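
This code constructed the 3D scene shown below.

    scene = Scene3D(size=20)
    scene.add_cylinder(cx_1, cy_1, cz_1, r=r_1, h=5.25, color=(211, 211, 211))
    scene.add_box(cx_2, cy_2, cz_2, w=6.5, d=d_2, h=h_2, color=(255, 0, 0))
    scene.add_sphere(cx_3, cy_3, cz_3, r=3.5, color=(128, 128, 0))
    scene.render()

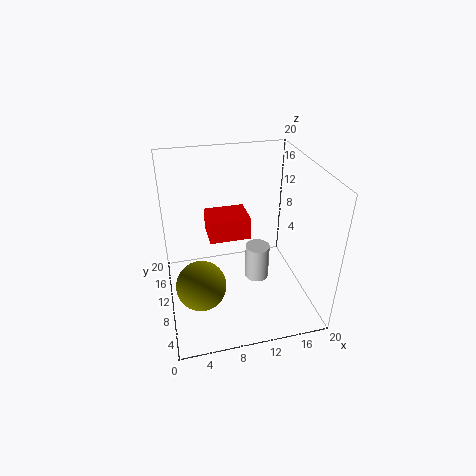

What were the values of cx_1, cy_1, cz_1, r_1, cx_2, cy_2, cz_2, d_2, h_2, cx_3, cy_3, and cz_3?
cx_1 = 13, cy_1 = 10.25, cz_1 = 2.75, r_1 = 1.75, cx_2 = 6.75, cy_2 = 14.5, cz_2 = 6.5, d_2 = 5.25, h_2 = 3.5, cx_3 = 4.25, cy_3 = 8.25, cz_3 = 4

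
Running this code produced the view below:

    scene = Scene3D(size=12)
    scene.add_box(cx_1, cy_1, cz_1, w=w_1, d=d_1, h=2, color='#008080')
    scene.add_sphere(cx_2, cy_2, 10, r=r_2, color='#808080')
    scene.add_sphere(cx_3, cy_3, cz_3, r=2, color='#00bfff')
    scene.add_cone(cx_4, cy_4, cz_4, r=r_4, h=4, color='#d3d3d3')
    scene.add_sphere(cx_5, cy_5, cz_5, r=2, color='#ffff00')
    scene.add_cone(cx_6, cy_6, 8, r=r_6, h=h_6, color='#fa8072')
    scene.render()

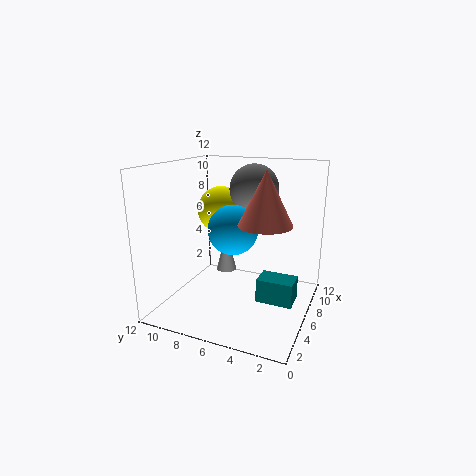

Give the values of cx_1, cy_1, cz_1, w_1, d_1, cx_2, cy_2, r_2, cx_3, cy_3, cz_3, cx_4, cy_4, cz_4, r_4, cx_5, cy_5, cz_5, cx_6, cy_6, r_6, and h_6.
cx_1 = 5, cy_1 = 1, cz_1 = 1, w_1 = 2, d_1 = 3, cx_2 = 7, cy_2 = 5, r_2 = 2, cx_3 = 5, cy_3 = 6, cz_3 = 7, cx_4 = 10, cy_4 = 9, cz_4 = 1, r_4 = 1, cx_5 = 7, cy_5 = 8, cz_5 = 8, cx_6 = 4, cy_6 = 3, r_6 = 2, h_6 = 4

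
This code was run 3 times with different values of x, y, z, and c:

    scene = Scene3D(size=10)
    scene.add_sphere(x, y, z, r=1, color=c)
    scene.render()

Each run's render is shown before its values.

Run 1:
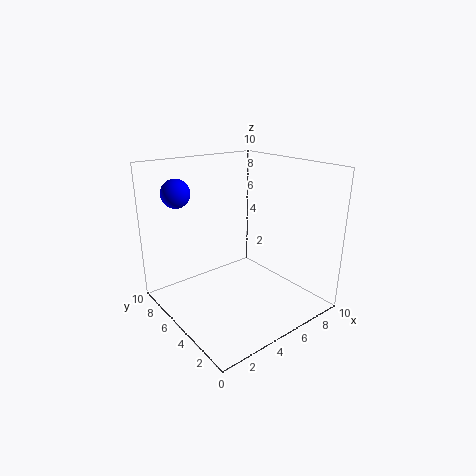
x = 2; y = 8; z = 8; c = 'blue'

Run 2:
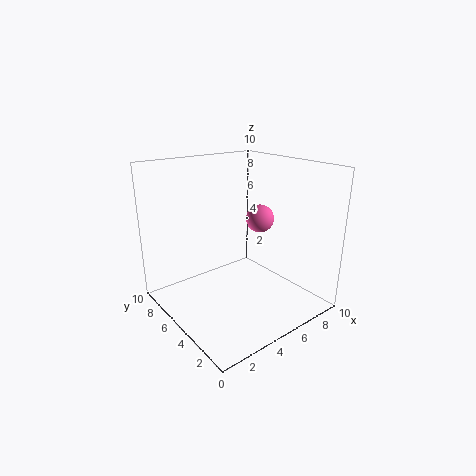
x = 7; y = 5; z = 6; c = 'hotpink'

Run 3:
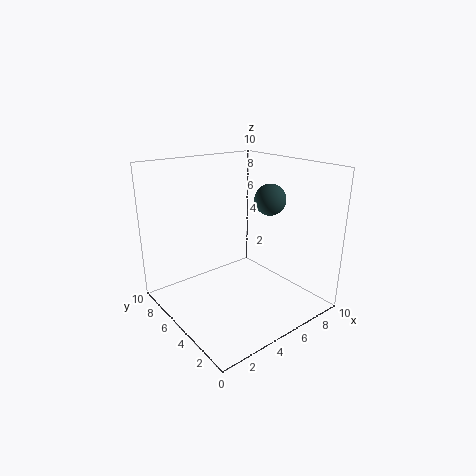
x = 6; y = 3; z = 8; c = 'darkslategray'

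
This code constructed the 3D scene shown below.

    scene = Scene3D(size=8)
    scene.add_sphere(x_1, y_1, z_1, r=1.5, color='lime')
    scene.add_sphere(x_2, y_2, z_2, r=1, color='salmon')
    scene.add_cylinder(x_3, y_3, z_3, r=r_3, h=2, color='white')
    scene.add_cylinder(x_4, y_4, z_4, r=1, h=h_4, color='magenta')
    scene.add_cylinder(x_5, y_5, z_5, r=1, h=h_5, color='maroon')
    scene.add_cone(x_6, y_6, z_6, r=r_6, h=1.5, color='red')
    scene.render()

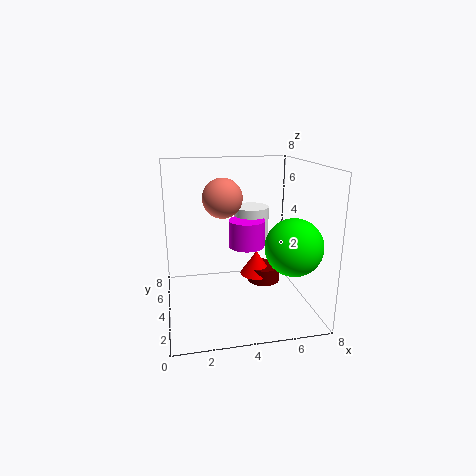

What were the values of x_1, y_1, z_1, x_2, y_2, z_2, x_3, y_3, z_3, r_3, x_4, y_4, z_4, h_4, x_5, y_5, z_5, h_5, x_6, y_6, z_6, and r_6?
x_1 = 6.5; y_1 = 2; z_1 = 4; x_2 = 3; y_2 = 3; z_2 = 6.5; x_3 = 5; y_3 = 5; z_3 = 3.5; r_3 = 1; x_4 = 4.5; y_4 = 4; z_4 = 3.5; h_4 = 1.5; x_5 = 6; y_5 = 5.5; z_5 = 0.5; h_5 = 1; x_6 = 5.5; y_6 = 5.5; z_6 = 1; r_6 = 1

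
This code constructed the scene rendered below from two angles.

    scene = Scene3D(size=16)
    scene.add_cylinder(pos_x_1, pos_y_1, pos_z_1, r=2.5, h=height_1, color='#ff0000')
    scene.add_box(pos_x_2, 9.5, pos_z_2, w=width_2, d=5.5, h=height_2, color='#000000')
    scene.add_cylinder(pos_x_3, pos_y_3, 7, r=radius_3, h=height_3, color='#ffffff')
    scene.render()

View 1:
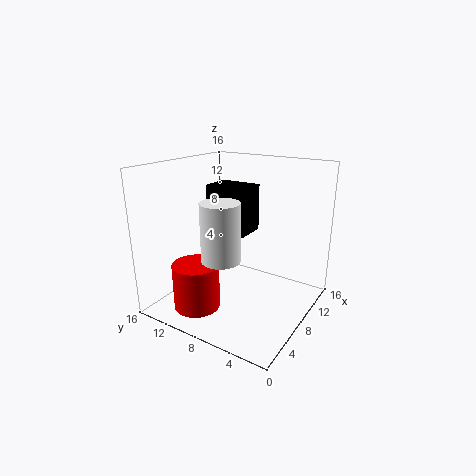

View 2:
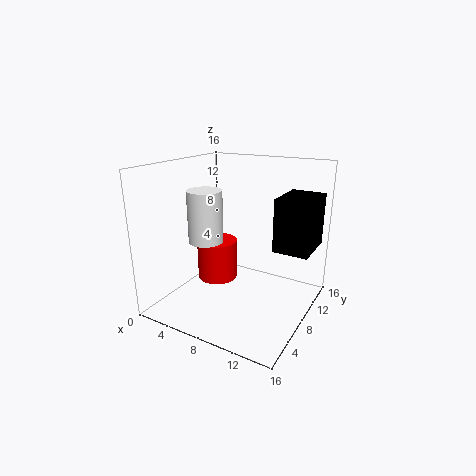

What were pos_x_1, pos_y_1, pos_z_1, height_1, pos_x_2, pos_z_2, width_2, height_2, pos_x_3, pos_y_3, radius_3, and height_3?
pos_x_1 = 3.5
pos_y_1 = 10.5
pos_z_1 = 1
height_1 = 5
pos_x_2 = 11.5
pos_z_2 = 6.5
width_2 = 4
height_2 = 6
pos_x_3 = 4
pos_y_3 = 7.5
radius_3 = 2
height_3 = 6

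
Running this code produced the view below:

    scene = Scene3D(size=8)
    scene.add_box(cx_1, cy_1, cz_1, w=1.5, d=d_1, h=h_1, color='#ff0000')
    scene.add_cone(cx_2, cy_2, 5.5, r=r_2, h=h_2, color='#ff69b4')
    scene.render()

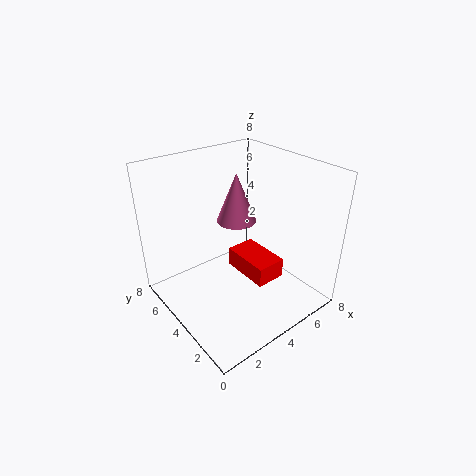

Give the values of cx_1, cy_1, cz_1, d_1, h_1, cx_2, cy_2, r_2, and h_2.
cx_1 = 3, cy_1 = 1, cz_1 = 3, d_1 = 2.5, h_1 = 1, cx_2 = 3.5, cy_2 = 3.5, r_2 = 1, h_2 = 2.5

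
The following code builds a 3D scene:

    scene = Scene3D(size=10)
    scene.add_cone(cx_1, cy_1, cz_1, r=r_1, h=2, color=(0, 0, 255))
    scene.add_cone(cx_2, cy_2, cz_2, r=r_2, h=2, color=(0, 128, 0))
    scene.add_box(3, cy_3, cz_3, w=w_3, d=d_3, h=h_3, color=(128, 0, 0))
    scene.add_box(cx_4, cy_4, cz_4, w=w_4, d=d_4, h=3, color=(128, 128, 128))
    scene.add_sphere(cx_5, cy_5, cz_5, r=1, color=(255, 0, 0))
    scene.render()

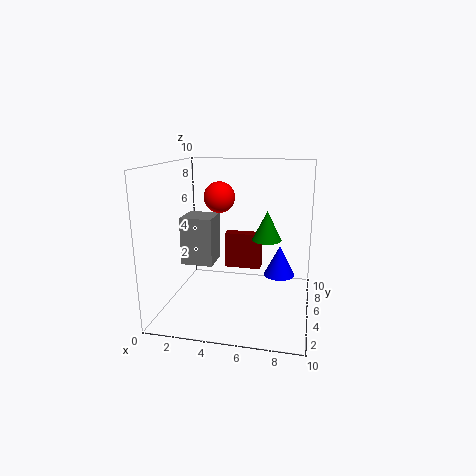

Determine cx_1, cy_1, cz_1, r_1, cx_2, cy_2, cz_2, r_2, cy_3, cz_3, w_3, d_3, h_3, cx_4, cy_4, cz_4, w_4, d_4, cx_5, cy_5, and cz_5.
cx_1 = 8
cy_1 = 4
cz_1 = 3
r_1 = 1
cx_2 = 7
cy_2 = 5
cz_2 = 5
r_2 = 1
cy_3 = 9
cz_3 = 1
w_3 = 3
d_3 = 1
h_3 = 3
cx_4 = 2
cy_4 = 2
cz_4 = 4
w_4 = 2
d_4 = 2
cx_5 = 4
cy_5 = 4
cz_5 = 8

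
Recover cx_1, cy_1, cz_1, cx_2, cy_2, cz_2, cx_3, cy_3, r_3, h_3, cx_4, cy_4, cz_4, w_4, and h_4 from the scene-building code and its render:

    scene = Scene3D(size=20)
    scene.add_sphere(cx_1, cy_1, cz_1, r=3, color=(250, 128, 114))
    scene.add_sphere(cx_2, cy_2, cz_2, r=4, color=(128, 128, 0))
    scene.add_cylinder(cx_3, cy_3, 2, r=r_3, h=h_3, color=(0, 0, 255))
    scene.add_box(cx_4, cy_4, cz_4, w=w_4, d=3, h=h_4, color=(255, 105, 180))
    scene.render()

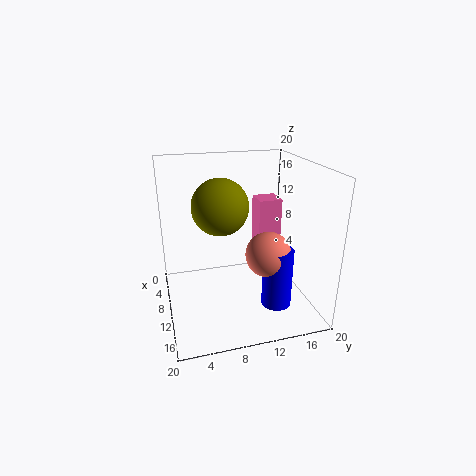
cx_1 = 14
cy_1 = 13
cz_1 = 9
cx_2 = 8
cy_2 = 8
cz_2 = 14
cx_3 = 15
cy_3 = 14
r_3 = 2
h_3 = 8
cx_4 = 10
cy_4 = 12
cz_4 = 8
w_4 = 3
h_4 = 8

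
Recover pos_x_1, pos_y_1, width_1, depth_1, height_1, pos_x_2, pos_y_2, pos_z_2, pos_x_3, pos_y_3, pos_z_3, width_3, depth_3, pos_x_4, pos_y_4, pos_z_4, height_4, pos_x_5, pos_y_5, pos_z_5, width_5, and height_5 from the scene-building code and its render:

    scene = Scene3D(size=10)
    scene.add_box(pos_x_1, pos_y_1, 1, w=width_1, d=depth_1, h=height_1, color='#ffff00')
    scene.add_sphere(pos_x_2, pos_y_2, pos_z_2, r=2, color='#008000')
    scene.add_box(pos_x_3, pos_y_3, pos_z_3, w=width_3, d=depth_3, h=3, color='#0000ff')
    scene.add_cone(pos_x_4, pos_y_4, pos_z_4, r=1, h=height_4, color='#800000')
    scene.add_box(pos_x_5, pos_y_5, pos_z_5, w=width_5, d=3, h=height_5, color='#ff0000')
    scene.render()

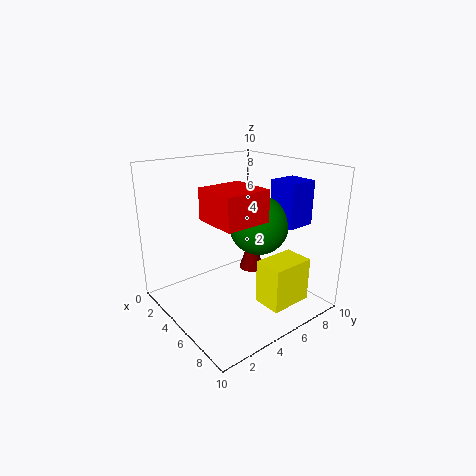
pos_x_1 = 7, pos_y_1 = 5, width_1 = 2, depth_1 = 3, height_1 = 3, pos_x_2 = 6, pos_y_2 = 6, pos_z_2 = 6, pos_x_3 = 6, pos_y_3 = 7, pos_z_3 = 6, width_3 = 2, depth_3 = 2, pos_x_4 = 3, pos_y_4 = 8, pos_z_4 = 1, height_4 = 3, pos_x_5 = 5, pos_y_5 = 2, pos_z_5 = 7, width_5 = 3, height_5 = 2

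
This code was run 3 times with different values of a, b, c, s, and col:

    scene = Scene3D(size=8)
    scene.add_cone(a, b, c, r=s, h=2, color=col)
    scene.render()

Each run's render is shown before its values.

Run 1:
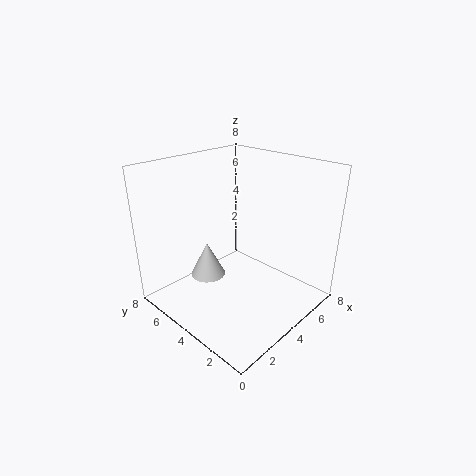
a = 3, b = 5.5, c = 1.5, s = 1, col = 'lightgray'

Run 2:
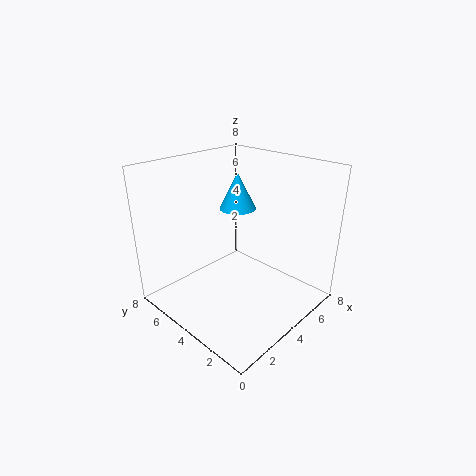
a = 4.5, b = 4.5, c = 5.5, s = 1, col = 'deepskyblue'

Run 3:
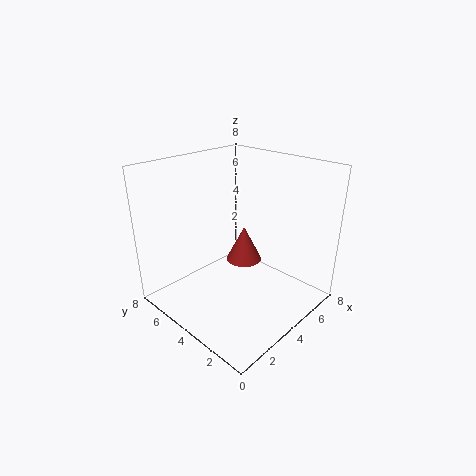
a = 4.5, b = 4, c = 2.5, s = 1, col = 'brown'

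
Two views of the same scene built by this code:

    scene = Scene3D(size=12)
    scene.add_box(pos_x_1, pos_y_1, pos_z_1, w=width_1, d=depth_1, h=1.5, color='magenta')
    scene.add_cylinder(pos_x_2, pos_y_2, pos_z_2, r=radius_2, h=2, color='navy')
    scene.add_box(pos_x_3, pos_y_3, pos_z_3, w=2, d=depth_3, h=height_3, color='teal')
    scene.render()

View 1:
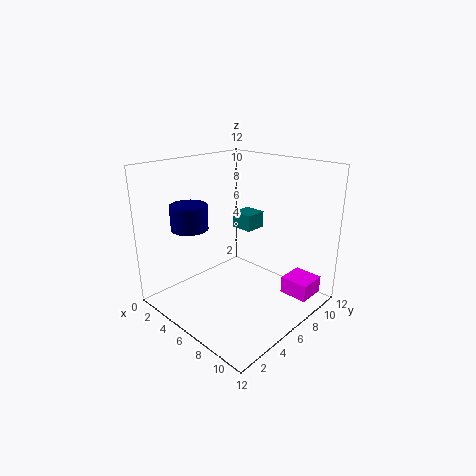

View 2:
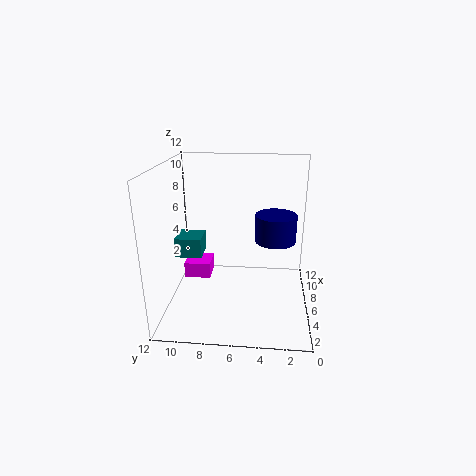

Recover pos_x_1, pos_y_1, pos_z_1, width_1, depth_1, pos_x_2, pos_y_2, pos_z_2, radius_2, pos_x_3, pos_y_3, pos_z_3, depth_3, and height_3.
pos_x_1 = 8.5; pos_y_1 = 9; pos_z_1 = 0.5; width_1 = 2.5; depth_1 = 2.5; pos_x_2 = 3.5; pos_y_2 = 3; pos_z_2 = 7; radius_2 = 1.5; pos_x_3 = 3; pos_y_3 = 8.5; pos_z_3 = 5.5; depth_3 = 2; height_3 = 1.5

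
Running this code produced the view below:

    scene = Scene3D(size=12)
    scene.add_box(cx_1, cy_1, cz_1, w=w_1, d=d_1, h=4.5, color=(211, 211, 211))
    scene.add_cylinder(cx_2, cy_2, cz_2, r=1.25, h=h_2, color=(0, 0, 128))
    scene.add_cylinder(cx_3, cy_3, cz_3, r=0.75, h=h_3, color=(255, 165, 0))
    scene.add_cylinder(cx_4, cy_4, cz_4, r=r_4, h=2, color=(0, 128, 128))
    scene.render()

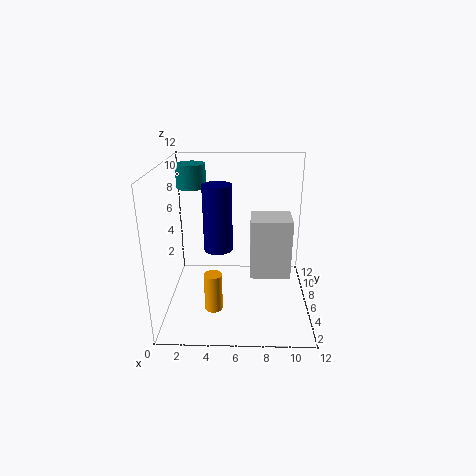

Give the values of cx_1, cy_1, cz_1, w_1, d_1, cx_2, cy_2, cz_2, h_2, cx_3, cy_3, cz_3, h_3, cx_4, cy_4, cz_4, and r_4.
cx_1 = 7
cy_1 = 2.5
cz_1 = 4.25
w_1 = 3
d_1 = 2.5
cx_2 = 4.25
cy_2 = 7
cz_2 = 4.5
h_2 = 5.75
cx_3 = 4
cy_3 = 4.25
cz_3 = 0.25
h_3 = 3.25
cx_4 = 2
cy_4 = 8
cz_4 = 9.75
r_4 = 1.25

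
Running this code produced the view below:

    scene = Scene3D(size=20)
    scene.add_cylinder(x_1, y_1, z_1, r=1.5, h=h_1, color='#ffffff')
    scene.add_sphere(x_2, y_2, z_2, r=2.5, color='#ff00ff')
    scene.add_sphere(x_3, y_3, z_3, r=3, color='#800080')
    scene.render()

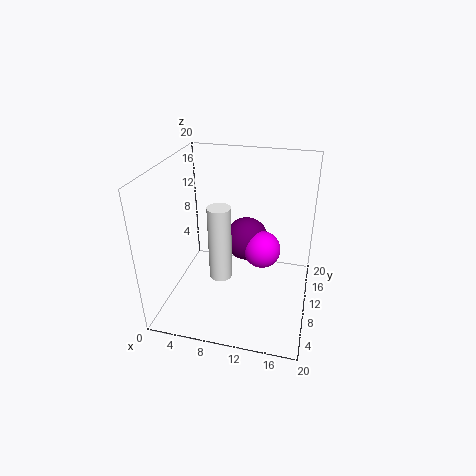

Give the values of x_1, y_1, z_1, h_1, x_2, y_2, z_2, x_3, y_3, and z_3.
x_1 = 8.5; y_1 = 6.5; z_1 = 6; h_1 = 10; x_2 = 13.5; y_2 = 9.5; z_2 = 9; x_3 = 11; y_3 = 11; z_3 = 9.5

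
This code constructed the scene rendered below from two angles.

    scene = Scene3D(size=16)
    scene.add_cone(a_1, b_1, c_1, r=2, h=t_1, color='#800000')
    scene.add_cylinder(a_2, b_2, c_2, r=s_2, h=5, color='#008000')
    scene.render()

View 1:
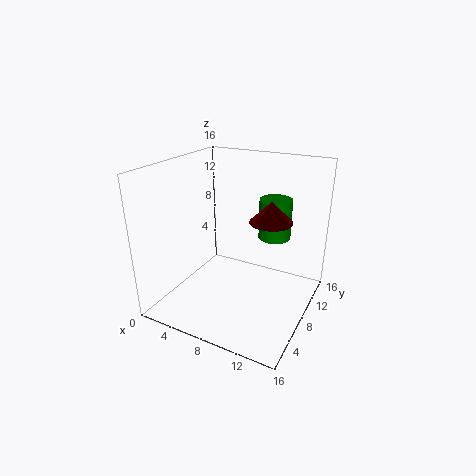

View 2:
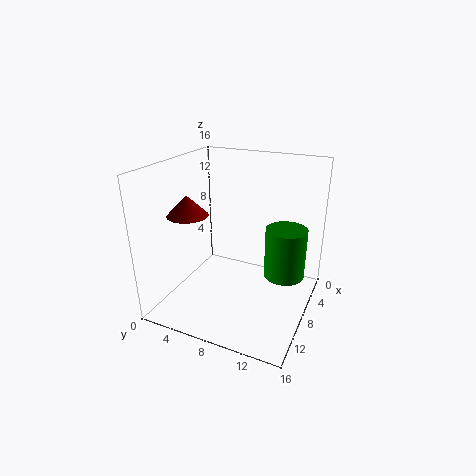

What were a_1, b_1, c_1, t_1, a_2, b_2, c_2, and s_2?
a_1 = 13; b_1 = 5; c_1 = 12; t_1 = 2; a_2 = 10; b_2 = 14; c_2 = 6; s_2 = 2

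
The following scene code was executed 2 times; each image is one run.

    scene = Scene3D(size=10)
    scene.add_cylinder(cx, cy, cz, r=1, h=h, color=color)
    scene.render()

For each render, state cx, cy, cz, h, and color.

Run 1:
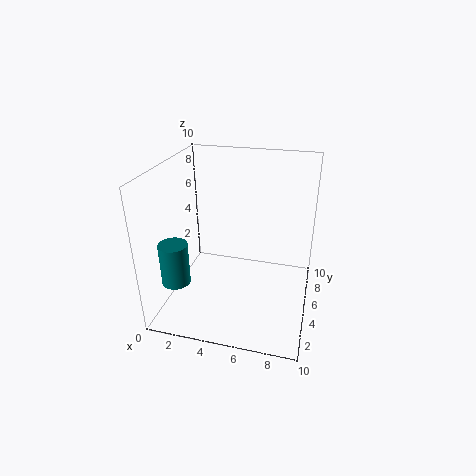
cx = 1
cy = 3
cz = 2
h = 3
color = 'teal'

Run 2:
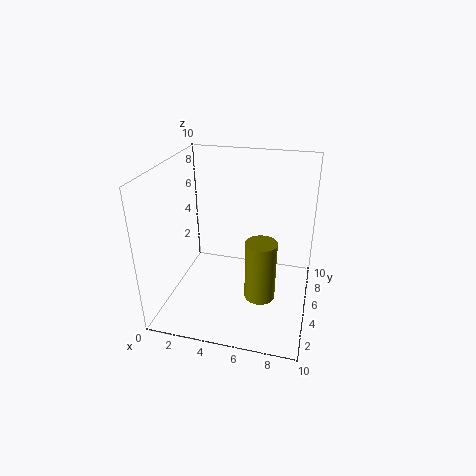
cx = 7
cy = 3
cz = 2
h = 4
color = 'olive'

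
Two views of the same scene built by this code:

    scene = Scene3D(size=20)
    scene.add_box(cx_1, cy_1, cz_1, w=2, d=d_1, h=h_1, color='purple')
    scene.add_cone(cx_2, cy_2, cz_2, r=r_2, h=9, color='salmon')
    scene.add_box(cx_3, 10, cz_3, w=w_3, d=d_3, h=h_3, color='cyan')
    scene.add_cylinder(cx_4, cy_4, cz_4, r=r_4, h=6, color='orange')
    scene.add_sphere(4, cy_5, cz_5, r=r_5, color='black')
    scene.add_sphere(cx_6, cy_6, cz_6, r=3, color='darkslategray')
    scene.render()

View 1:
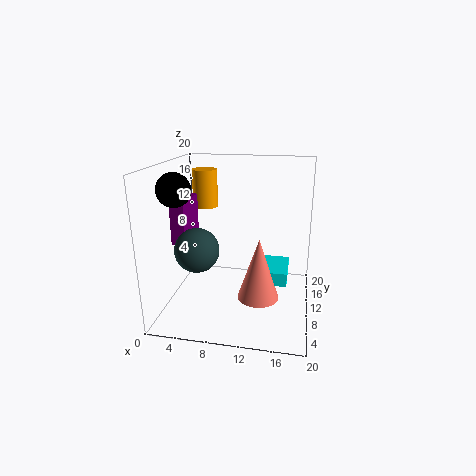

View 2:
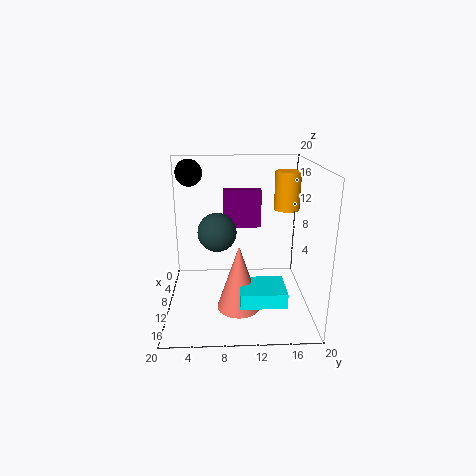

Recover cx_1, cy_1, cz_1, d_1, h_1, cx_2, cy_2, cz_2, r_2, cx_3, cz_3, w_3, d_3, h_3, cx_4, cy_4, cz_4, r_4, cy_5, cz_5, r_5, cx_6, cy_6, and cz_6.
cx_1 = 1
cy_1 = 8
cz_1 = 9
d_1 = 6
h_1 = 6
cx_2 = 13
cy_2 = 10
cz_2 = 1
r_2 = 3
cx_3 = 12
cz_3 = 3
w_3 = 5
d_3 = 6
h_3 = 2
cx_4 = 3
cy_4 = 18
cz_4 = 12
r_4 = 2
cy_5 = 3
cz_5 = 18
r_5 = 2
cx_6 = 5
cy_6 = 7
cz_6 = 9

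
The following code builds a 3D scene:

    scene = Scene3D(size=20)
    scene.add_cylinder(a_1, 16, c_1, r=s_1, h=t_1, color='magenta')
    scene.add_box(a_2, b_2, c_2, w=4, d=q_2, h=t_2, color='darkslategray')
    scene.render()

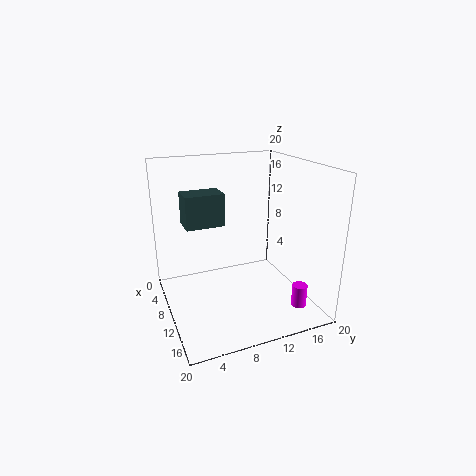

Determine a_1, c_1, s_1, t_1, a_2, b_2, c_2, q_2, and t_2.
a_1 = 17; c_1 = 2; s_1 = 1; t_1 = 3; a_2 = 1; b_2 = 4; c_2 = 10; q_2 = 6; t_2 = 5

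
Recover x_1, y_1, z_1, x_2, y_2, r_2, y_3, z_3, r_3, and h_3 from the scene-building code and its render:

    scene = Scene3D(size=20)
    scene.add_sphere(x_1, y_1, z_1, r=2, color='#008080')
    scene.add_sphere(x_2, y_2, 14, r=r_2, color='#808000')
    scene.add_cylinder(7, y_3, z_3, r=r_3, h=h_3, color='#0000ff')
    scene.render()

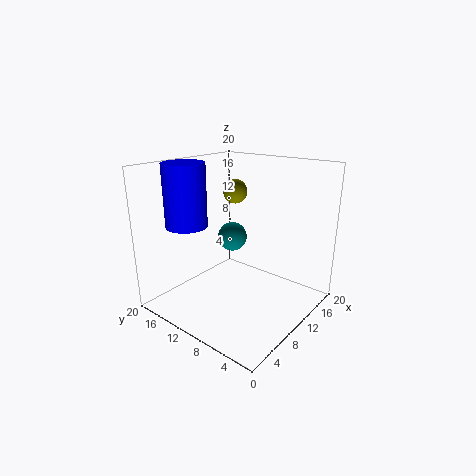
x_1 = 10; y_1 = 11; z_1 = 10; x_2 = 18; y_2 = 17; r_2 = 2; y_3 = 17; z_3 = 11; r_3 = 3; h_3 = 9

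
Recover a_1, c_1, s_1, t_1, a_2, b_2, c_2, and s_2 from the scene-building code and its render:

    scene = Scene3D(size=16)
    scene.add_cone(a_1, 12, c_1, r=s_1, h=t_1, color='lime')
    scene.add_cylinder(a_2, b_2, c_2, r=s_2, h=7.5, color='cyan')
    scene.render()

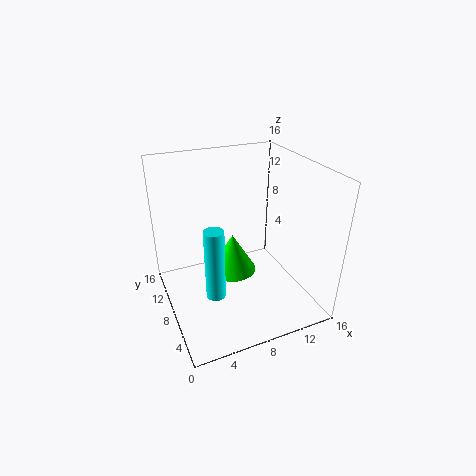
a_1 = 9, c_1 = 1, s_1 = 3, t_1 = 5, a_2 = 4, b_2 = 4.5, c_2 = 4, s_2 = 1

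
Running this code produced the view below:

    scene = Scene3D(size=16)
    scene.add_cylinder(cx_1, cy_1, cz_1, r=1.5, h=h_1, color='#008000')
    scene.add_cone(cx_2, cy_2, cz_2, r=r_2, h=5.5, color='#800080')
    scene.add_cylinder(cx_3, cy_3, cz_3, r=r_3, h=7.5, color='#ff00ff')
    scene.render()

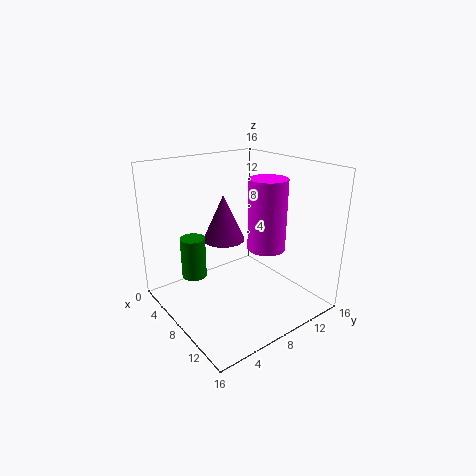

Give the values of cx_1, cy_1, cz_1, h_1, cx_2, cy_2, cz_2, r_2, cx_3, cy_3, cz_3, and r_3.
cx_1 = 3, cy_1 = 5, cz_1 = 2, h_1 = 5, cx_2 = 4.5, cy_2 = 8.5, cz_2 = 6.5, r_2 = 2.5, cx_3 = 11, cy_3 = 9.5, cz_3 = 7.5, r_3 = 2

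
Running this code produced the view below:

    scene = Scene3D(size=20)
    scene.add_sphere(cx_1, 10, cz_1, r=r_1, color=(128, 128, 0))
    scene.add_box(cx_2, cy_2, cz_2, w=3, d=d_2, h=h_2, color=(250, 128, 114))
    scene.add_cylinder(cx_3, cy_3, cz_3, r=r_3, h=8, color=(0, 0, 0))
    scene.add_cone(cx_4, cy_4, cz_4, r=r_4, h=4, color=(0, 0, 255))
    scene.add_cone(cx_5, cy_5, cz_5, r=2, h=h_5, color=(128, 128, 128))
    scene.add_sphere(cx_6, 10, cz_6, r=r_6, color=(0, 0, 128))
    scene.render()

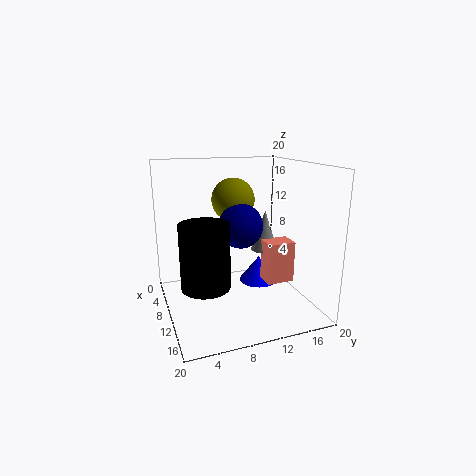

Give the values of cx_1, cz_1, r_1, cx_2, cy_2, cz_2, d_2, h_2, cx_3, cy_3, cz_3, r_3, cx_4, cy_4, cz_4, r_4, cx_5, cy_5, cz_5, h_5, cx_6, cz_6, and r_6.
cx_1 = 8; cz_1 = 15; r_1 = 3; cx_2 = 9; cy_2 = 14; cz_2 = 3; d_2 = 4; h_2 = 6; cx_3 = 15; cy_3 = 4; cz_3 = 6; r_3 = 3; cx_4 = 6; cy_4 = 15; cz_4 = 1; r_4 = 3; cx_5 = 8; cy_5 = 15; cz_5 = 7; h_5 = 6; cx_6 = 11; cz_6 = 12; r_6 = 3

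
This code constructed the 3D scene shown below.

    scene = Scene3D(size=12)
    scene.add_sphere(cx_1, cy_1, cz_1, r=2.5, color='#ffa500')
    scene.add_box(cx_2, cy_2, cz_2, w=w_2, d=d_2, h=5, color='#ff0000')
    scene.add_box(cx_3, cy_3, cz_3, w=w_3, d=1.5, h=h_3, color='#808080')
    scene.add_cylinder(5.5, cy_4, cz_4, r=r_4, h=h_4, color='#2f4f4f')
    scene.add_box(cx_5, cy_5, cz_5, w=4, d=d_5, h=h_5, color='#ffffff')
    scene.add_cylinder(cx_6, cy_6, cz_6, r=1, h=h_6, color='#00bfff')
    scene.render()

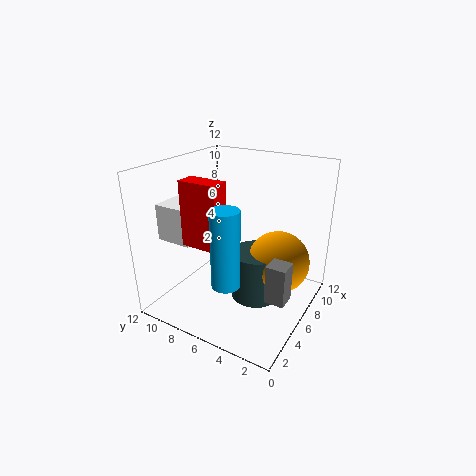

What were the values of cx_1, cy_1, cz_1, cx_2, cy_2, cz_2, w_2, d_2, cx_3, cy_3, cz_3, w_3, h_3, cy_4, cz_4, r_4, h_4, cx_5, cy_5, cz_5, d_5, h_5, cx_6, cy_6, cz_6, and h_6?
cx_1 = 6.5; cy_1 = 2.5; cz_1 = 4.5; cx_2 = 2; cy_2 = 5.5; cz_2 = 6.5; w_2 = 1.5; d_2 = 3; cx_3 = 3; cy_3 = 0.5; cz_3 = 3; w_3 = 1.5; h_3 = 3; cy_4 = 4; cz_4 = 1.5; r_4 = 2; h_4 = 4; cx_5 = 2.5; cy_5 = 8.5; cz_5 = 6; d_5 = 3; h_5 = 3; cx_6 = 1; cy_6 = 4; cz_6 = 5; h_6 = 5.5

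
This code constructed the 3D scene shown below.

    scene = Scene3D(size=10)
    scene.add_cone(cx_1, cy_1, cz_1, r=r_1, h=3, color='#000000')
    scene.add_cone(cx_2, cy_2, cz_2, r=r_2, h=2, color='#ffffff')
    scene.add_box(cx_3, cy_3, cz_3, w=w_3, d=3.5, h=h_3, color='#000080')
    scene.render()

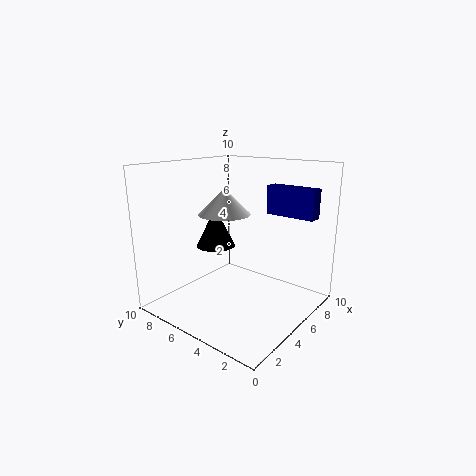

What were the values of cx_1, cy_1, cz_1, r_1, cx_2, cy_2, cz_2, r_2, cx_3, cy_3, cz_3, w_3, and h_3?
cx_1 = 6
cy_1 = 8
cz_1 = 3.5
r_1 = 1.5
cx_2 = 6.5
cy_2 = 7.5
cz_2 = 6
r_2 = 2
cx_3 = 7
cy_3 = 0.5
cz_3 = 6.5
w_3 = 1
h_3 = 2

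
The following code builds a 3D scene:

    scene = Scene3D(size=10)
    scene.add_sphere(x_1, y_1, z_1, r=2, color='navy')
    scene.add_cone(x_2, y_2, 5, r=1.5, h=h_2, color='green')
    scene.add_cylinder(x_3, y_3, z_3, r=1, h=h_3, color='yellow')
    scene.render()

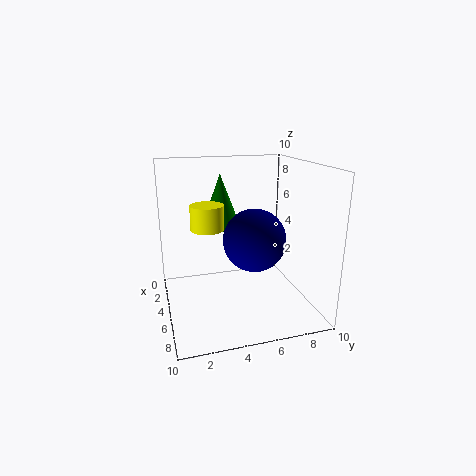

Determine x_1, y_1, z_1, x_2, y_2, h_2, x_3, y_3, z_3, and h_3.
x_1 = 7, y_1 = 5.5, z_1 = 5.5, x_2 = 2, y_2 = 4.5, h_2 = 4, x_3 = 7, y_3 = 2.5, z_3 = 6.5, h_3 = 1.5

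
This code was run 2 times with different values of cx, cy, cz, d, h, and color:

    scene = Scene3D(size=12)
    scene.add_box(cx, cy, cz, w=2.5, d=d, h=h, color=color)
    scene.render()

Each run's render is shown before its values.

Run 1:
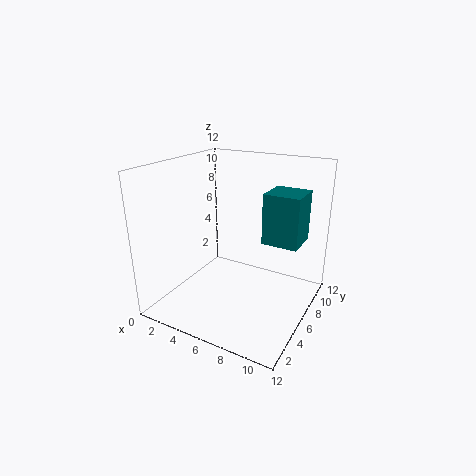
cx = 9.5, cy = 3, cz = 7.5, d = 2.5, h = 3.5, color = 'teal'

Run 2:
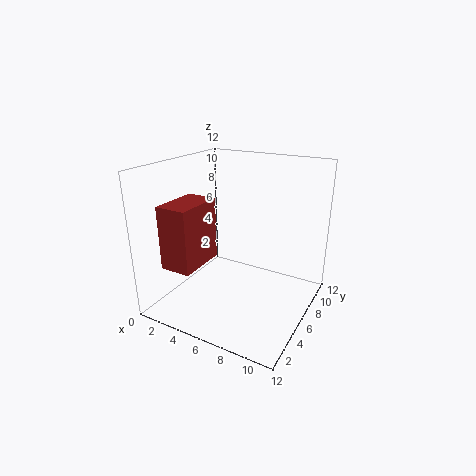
cx = 2, cy = 1, cz = 4.5, d = 4, h = 5, color = 'brown'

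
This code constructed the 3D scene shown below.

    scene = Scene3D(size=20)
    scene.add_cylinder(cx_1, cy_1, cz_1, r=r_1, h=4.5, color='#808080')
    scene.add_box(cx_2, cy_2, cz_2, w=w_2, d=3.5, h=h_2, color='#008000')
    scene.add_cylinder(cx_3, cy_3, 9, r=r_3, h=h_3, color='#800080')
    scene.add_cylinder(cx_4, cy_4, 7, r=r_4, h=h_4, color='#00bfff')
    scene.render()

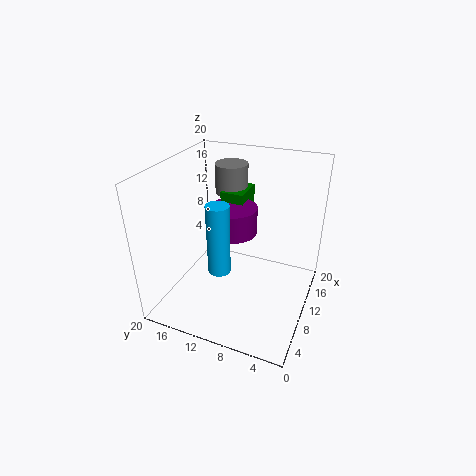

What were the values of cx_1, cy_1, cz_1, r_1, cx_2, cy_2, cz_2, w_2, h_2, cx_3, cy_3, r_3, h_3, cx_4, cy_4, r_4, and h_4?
cx_1 = 17, cy_1 = 14, cz_1 = 13.5, r_1 = 2.5, cx_2 = 14, cy_2 = 11, cz_2 = 10.5, w_2 = 5, h_2 = 4, cx_3 = 13, cy_3 = 12, r_3 = 3.5, h_3 = 4, cx_4 = 6, cy_4 = 11, r_4 = 1.5, h_4 = 9.5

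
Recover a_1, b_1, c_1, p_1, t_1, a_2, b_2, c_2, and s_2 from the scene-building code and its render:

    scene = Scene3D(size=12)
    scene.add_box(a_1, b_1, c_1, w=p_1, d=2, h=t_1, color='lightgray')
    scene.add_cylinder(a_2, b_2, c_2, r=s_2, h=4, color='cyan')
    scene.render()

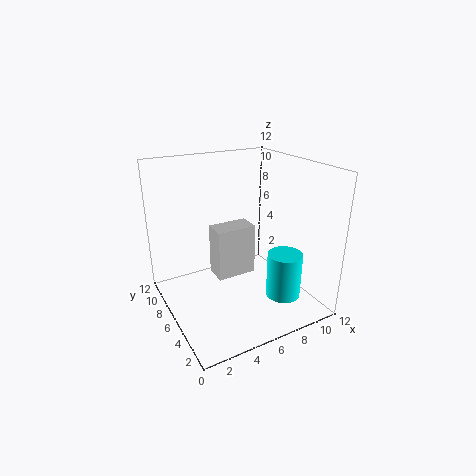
a_1 = 4.5; b_1 = 6.5; c_1 = 2; p_1 = 3.5; t_1 = 4.5; a_2 = 9.5; b_2 = 4; c_2 = 0.5; s_2 = 1.5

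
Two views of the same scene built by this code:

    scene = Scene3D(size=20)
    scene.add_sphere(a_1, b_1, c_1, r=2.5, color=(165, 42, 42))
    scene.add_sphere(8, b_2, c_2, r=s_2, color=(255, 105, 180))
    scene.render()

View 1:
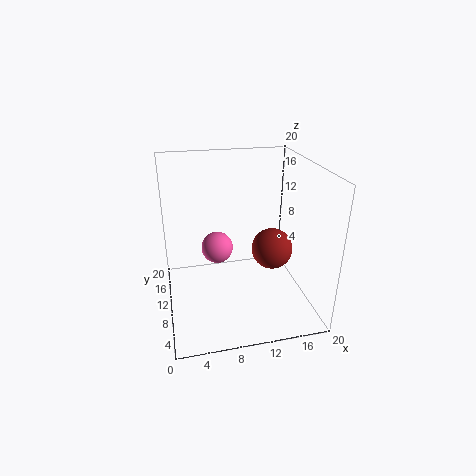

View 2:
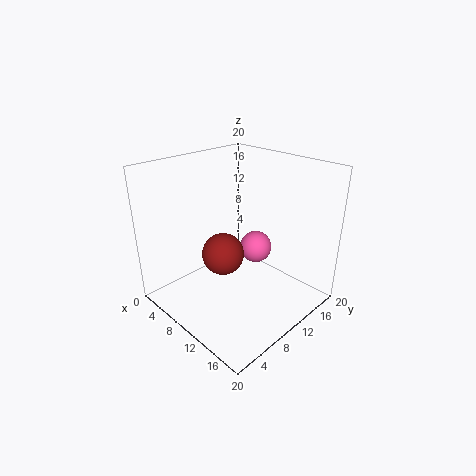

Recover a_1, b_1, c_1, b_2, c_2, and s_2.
a_1 = 13, b_1 = 4.5, c_1 = 11, b_2 = 16, c_2 = 5.5, s_2 = 2.5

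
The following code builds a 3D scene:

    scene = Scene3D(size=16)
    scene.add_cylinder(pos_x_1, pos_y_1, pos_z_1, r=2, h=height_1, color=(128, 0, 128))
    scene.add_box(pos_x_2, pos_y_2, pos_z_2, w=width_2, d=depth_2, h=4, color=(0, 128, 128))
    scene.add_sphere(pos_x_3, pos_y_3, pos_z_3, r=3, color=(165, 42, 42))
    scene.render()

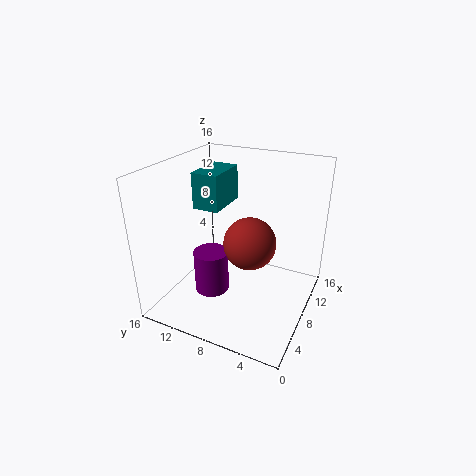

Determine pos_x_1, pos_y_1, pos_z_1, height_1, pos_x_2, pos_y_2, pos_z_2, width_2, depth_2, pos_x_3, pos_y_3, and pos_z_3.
pos_x_1 = 7; pos_y_1 = 11; pos_z_1 = 1; height_1 = 5; pos_x_2 = 7; pos_y_2 = 10; pos_z_2 = 11; width_2 = 5; depth_2 = 3; pos_x_3 = 9; pos_y_3 = 7; pos_z_3 = 7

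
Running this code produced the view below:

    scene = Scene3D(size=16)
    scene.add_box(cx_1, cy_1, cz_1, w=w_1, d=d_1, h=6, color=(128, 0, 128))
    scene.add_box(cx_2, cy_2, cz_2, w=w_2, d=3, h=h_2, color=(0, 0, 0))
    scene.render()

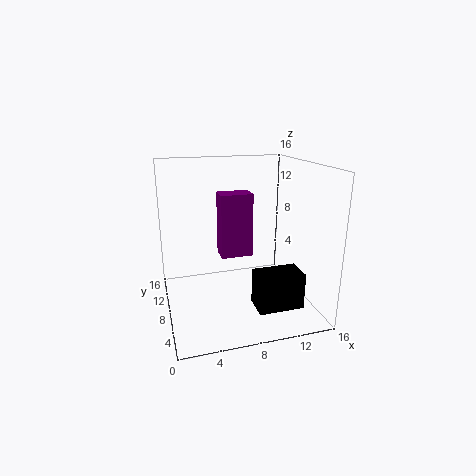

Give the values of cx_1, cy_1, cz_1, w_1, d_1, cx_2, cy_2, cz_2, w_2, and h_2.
cx_1 = 5; cy_1 = 3; cz_1 = 8; w_1 = 3; d_1 = 2; cx_2 = 9; cy_2 = 3; cz_2 = 1; w_2 = 5; h_2 = 4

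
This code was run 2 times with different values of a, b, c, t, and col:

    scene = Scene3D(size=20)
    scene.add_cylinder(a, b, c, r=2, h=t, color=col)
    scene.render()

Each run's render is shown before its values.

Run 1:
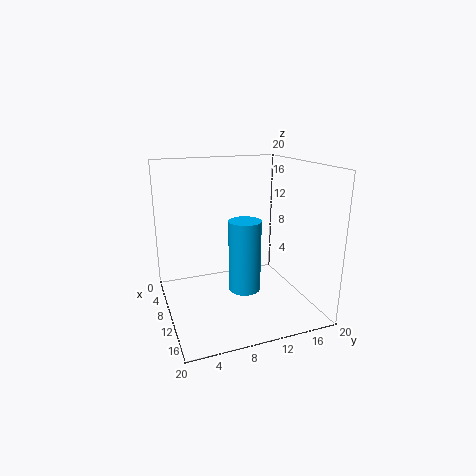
a = 15; b = 9; c = 5; t = 9; col = 'deepskyblue'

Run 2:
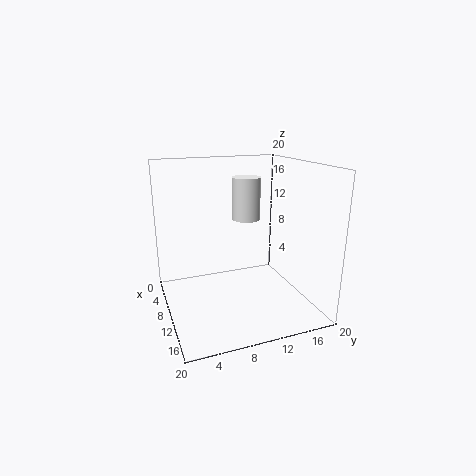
a = 8; b = 12; c = 12; t = 6; col = 'white'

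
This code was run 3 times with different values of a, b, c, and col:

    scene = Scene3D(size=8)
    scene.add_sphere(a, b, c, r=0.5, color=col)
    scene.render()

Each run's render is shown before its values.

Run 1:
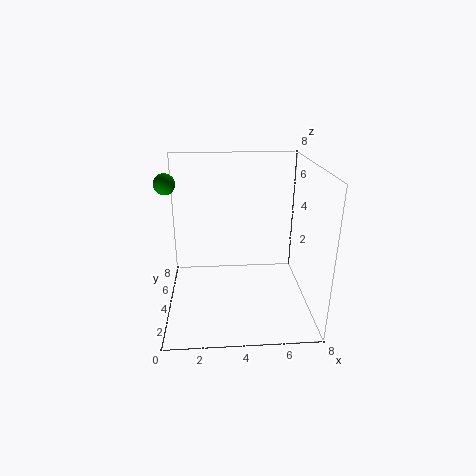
a = 0.5
b = 2.5
c = 7.5
col = 'green'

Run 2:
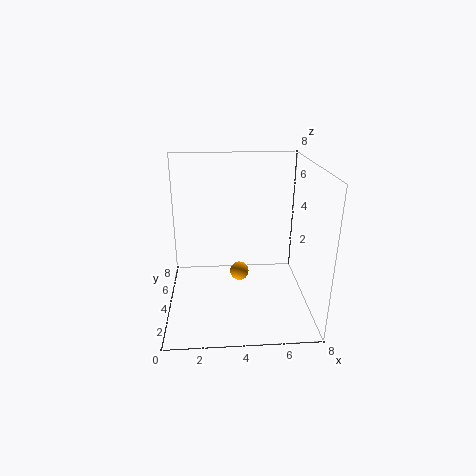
a = 4
b = 3
c = 2.5
col = 'orange'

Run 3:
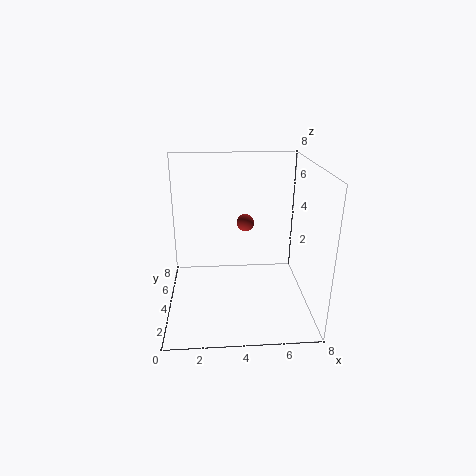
a = 4.5
b = 5
c = 4.5
col = 'brown'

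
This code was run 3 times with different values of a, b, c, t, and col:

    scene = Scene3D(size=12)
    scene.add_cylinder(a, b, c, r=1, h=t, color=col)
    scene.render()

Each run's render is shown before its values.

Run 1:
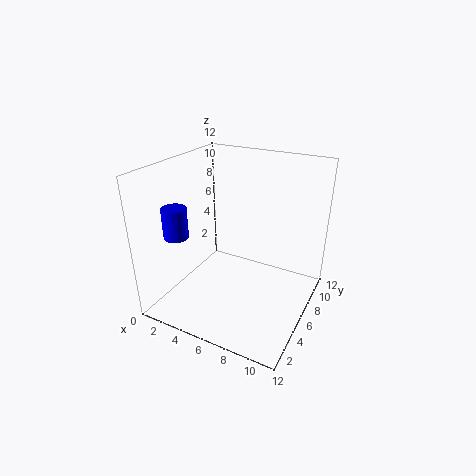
a = 2, b = 3, c = 6.5, t = 2.5, col = 'blue'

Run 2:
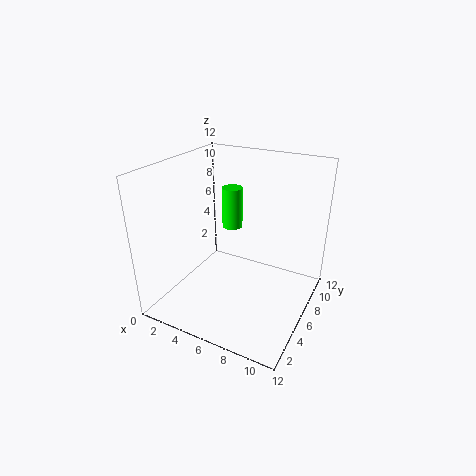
a = 3, b = 10.5, c = 4.5, t = 4, col = 'lime'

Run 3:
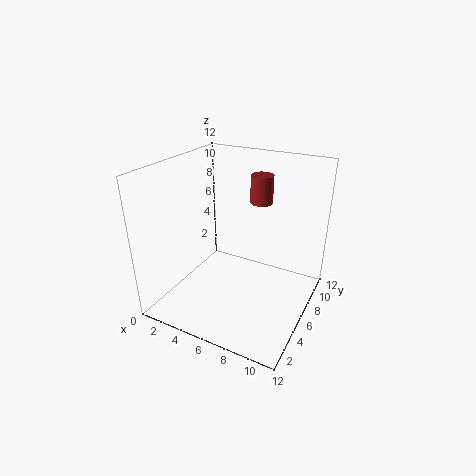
a = 6.5, b = 9.5, c = 8, t = 2.5, col = 'brown'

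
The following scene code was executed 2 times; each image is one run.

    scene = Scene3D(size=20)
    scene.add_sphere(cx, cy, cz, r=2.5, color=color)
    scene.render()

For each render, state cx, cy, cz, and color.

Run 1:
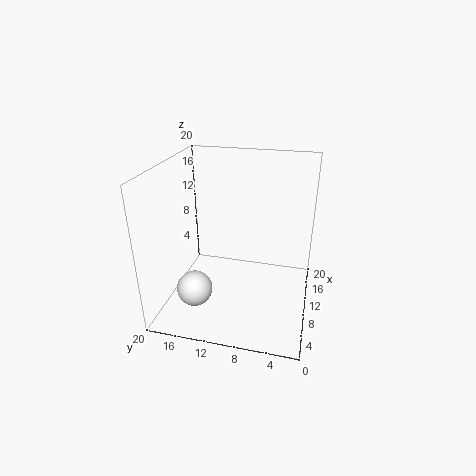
cx = 6.5
cy = 15.5
cz = 3
color = 'white'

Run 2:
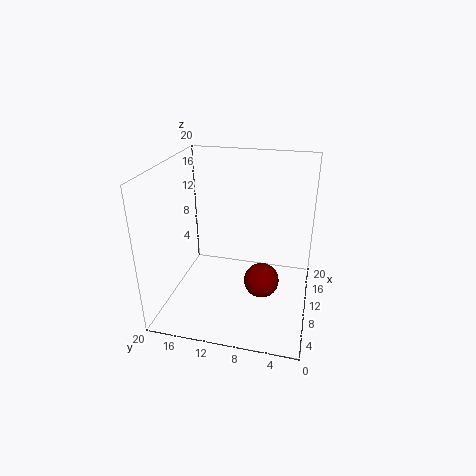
cx = 10
cy = 6.5
cz = 3.5
color = 'maroon'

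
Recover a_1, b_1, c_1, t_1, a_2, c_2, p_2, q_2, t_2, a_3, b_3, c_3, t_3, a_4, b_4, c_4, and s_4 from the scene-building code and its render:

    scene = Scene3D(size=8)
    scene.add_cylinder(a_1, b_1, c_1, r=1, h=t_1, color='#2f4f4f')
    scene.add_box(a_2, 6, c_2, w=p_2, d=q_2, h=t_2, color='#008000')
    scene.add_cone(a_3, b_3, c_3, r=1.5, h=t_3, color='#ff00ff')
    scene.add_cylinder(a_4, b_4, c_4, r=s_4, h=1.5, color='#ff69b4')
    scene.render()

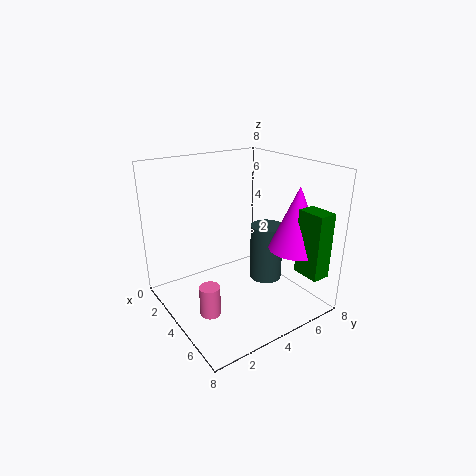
a_1 = 3.5; b_1 = 6.5; c_1 = 0.5; t_1 = 3.5; a_2 = 6.5; c_2 = 2.5; p_2 = 1.5; q_2 = 1; t_2 = 3.5; a_3 = 6; b_3 = 6.5; c_3 = 3.5; t_3 = 3.5; a_4 = 6; b_4 = 1; c_4 = 1.5; s_4 = 0.5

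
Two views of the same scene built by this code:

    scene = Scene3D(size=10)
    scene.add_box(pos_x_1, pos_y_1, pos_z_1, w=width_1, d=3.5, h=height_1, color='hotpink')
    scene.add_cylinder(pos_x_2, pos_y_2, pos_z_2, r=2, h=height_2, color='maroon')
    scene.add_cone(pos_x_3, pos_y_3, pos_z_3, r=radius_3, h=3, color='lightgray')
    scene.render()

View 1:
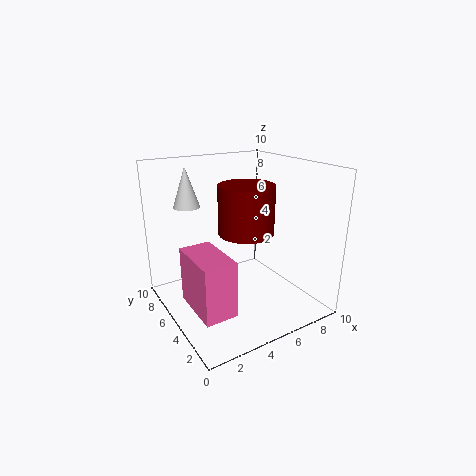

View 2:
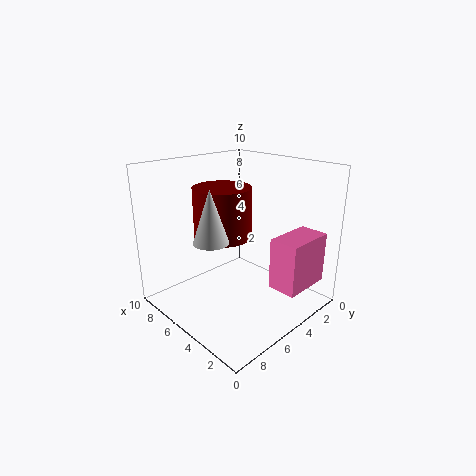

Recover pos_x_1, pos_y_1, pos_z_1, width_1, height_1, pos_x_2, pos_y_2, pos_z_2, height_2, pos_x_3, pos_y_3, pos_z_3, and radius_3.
pos_x_1 = 0.5, pos_y_1 = 1, pos_z_1 = 2, width_1 = 2, height_1 = 3.5, pos_x_2 = 6, pos_y_2 = 5.5, pos_z_2 = 5, height_2 = 3.5, pos_x_3 = 3, pos_y_3 = 9, pos_z_3 = 6.5, radius_3 = 1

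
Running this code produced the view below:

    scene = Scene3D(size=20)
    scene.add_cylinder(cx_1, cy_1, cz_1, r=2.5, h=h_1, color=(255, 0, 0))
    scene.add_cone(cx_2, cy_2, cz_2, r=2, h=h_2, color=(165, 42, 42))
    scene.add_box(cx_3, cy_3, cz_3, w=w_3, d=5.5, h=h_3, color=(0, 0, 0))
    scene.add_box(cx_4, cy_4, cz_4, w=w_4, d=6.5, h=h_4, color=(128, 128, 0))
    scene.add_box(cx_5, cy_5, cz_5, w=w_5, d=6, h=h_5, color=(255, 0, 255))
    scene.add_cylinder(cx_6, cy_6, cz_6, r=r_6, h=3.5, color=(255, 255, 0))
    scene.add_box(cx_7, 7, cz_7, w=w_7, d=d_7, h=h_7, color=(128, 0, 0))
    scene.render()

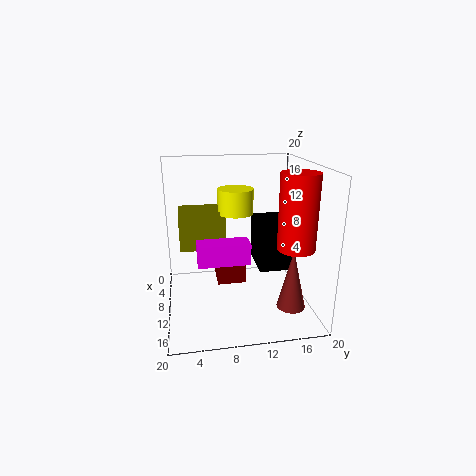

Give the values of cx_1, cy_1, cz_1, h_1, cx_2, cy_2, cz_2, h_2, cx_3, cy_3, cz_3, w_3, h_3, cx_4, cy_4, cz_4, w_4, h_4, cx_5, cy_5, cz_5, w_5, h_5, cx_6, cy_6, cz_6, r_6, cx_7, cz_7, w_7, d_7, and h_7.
cx_1 = 14; cy_1 = 17; cz_1 = 9.5; h_1 = 10; cx_2 = 13.5; cy_2 = 17; cz_2 = 0.5; h_2 = 8.5; cx_3 = 0.5; cy_3 = 14; cz_3 = 3; w_3 = 7; h_3 = 7.5; cx_4 = 4.5; cy_4 = 2; cz_4 = 8; w_4 = 4.5; h_4 = 5.5; cx_5 = 16; cy_5 = 4; cz_5 = 10; w_5 = 2.5; h_5 = 2.5; cx_6 = 8; cy_6 = 10; cz_6 = 13; r_6 = 2.5; cx_7 = 4.5; cz_7 = 3.5; w_7 = 6.5; d_7 = 4; h_7 = 2.5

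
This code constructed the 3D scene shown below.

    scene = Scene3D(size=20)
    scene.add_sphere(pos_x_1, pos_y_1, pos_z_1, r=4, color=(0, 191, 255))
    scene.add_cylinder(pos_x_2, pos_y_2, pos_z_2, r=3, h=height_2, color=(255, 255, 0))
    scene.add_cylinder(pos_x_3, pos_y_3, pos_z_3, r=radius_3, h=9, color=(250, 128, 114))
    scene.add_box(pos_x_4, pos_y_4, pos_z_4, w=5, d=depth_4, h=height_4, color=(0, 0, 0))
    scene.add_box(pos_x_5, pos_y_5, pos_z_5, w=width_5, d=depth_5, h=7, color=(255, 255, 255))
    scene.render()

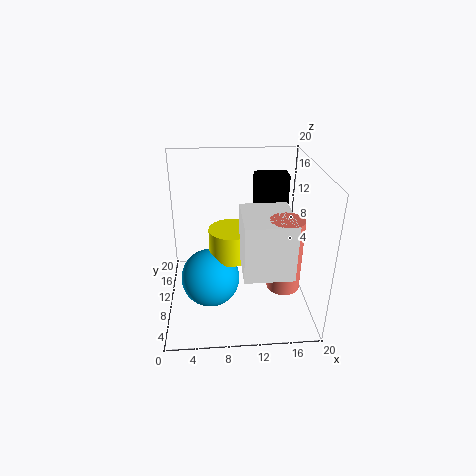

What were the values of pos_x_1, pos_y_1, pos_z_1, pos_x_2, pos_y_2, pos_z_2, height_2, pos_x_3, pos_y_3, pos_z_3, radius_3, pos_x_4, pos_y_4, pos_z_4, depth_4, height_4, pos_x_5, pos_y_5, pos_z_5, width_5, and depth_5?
pos_x_1 = 6
pos_y_1 = 8
pos_z_1 = 5
pos_x_2 = 9
pos_y_2 = 9
pos_z_2 = 8
height_2 = 4
pos_x_3 = 15
pos_y_3 = 3
pos_z_3 = 7
radius_3 = 2
pos_x_4 = 13
pos_y_4 = 15
pos_z_4 = 12
depth_4 = 3
height_4 = 5
pos_x_5 = 10
pos_y_5 = 1
pos_z_5 = 9
width_5 = 6
depth_5 = 7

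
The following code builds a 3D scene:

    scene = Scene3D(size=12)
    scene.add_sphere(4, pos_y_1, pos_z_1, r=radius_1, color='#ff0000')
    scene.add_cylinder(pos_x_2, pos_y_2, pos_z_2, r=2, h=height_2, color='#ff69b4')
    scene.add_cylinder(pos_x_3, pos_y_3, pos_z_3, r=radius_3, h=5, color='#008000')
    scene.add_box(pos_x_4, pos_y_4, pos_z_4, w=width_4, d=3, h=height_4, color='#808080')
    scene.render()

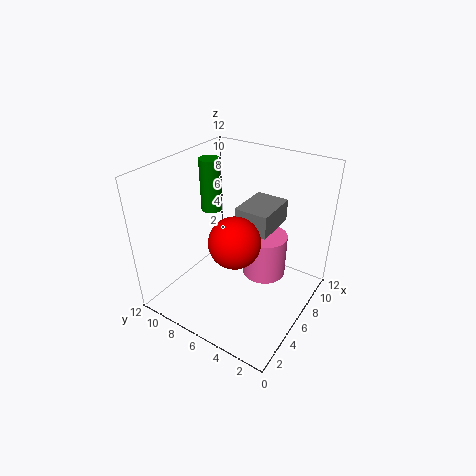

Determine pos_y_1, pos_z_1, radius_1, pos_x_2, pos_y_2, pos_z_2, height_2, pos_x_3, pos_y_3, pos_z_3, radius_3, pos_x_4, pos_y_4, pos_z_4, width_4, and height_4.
pos_y_1 = 5, pos_z_1 = 7, radius_1 = 2, pos_x_2 = 9, pos_y_2 = 5, pos_z_2 = 1, height_2 = 4, pos_x_3 = 9, pos_y_3 = 11, pos_z_3 = 6, radius_3 = 1, pos_x_4 = 7, pos_y_4 = 4, pos_z_4 = 6, width_4 = 4, height_4 = 2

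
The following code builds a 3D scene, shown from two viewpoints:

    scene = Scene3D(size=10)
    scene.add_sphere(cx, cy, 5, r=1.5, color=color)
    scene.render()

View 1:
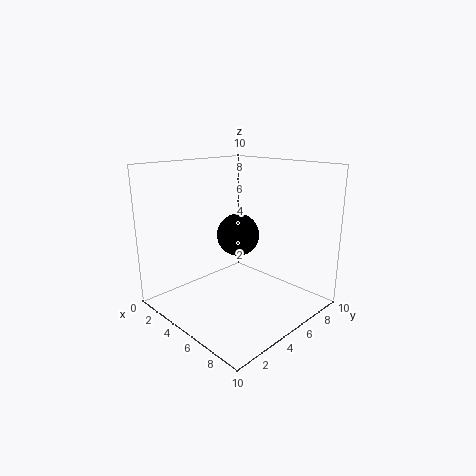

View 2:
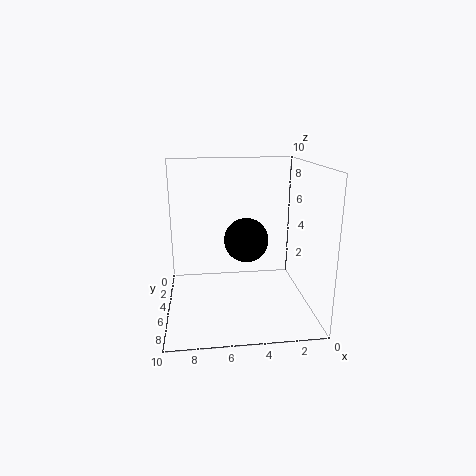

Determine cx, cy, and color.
cx = 4.5
cy = 5.5
color = 'black'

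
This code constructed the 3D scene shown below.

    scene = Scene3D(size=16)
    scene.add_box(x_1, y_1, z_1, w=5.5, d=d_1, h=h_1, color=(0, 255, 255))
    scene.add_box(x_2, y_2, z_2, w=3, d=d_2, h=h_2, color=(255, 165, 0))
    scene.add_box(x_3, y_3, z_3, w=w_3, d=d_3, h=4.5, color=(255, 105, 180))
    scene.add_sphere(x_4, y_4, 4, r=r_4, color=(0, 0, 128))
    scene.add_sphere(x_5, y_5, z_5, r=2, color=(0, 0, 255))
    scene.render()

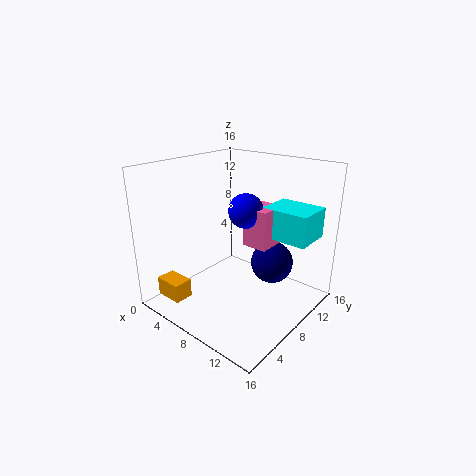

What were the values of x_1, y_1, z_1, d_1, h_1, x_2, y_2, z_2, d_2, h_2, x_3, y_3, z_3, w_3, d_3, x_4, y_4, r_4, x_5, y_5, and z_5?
x_1 = 9, y_1 = 11, z_1 = 7.5, d_1 = 4.5, h_1 = 3.5, x_2 = 3, y_2 = 0.5, z_2 = 2.5, d_2 = 2, h_2 = 2, x_3 = 7.5, y_3 = 9.5, z_3 = 6.5, w_3 = 3, d_3 = 3.5, x_4 = 10, y_4 = 12, r_4 = 2.5, x_5 = 7.5, y_5 = 10, z_5 = 10.5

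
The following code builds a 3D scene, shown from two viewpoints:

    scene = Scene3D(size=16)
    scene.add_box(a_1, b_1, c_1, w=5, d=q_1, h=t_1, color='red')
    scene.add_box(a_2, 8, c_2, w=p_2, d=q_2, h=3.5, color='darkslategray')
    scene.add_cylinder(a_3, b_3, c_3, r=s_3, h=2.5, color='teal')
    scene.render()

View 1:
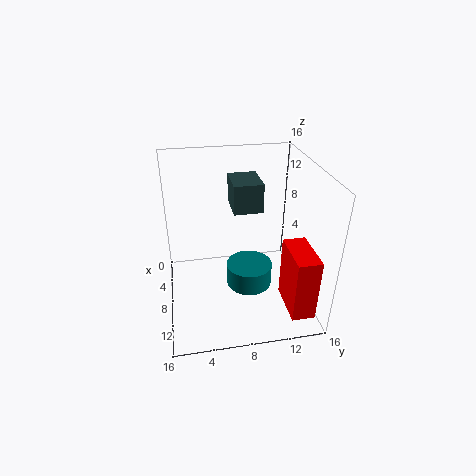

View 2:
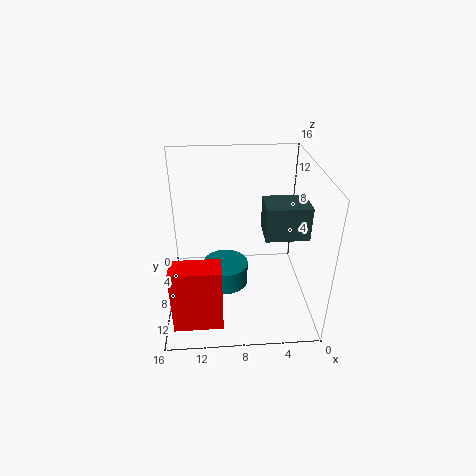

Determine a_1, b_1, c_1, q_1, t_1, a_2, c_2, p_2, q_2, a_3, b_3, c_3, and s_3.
a_1 = 10; b_1 = 12.5; c_1 = 1.5; q_1 = 2.5; t_1 = 7; a_2 = 1; c_2 = 9.5; p_2 = 4.5; q_2 = 3.5; a_3 = 9.5; b_3 = 9; c_3 = 3; s_3 = 2.5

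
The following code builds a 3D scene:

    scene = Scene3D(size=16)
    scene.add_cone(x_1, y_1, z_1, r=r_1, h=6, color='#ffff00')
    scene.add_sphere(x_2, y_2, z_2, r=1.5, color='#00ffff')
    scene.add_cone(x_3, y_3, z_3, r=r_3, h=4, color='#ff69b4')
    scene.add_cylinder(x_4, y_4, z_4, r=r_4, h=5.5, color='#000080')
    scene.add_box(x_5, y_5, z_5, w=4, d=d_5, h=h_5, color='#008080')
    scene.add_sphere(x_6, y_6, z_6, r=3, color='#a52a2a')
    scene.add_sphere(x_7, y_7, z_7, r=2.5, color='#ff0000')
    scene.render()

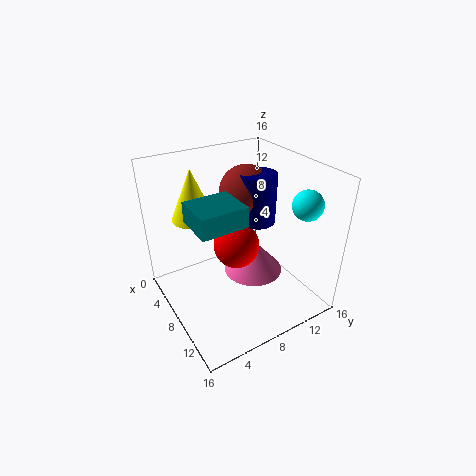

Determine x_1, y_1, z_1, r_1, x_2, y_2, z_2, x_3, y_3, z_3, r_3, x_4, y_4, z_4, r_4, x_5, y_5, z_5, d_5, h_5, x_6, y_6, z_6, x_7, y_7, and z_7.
x_1 = 3; y_1 = 5; z_1 = 9; r_1 = 2.5; x_2 = 14; y_2 = 12; z_2 = 13.5; x_3 = 7.5; y_3 = 10.5; z_3 = 2.5; r_3 = 3.5; x_4 = 8; y_4 = 10.5; z_4 = 9.5; r_4 = 2; x_5 = 9; y_5 = 1.5; z_5 = 12.5; d_5 = 4.5; h_5 = 2; x_6 = 6.5; y_6 = 10; z_6 = 12.5; x_7 = 8.5; y_7 = 7.5; z_7 = 7.5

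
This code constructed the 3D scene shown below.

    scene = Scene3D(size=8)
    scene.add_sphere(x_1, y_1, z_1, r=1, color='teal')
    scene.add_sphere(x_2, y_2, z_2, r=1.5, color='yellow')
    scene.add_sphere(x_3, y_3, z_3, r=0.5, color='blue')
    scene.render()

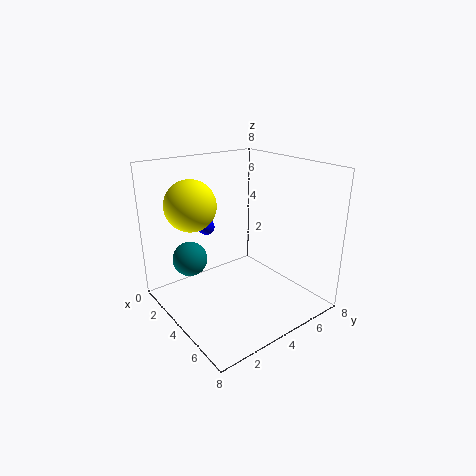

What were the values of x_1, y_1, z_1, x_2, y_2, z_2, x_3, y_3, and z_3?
x_1 = 2
y_1 = 2
z_1 = 2.5
x_2 = 1.5
y_2 = 2.5
z_2 = 5.5
x_3 = 1.5
y_3 = 3.5
z_3 = 4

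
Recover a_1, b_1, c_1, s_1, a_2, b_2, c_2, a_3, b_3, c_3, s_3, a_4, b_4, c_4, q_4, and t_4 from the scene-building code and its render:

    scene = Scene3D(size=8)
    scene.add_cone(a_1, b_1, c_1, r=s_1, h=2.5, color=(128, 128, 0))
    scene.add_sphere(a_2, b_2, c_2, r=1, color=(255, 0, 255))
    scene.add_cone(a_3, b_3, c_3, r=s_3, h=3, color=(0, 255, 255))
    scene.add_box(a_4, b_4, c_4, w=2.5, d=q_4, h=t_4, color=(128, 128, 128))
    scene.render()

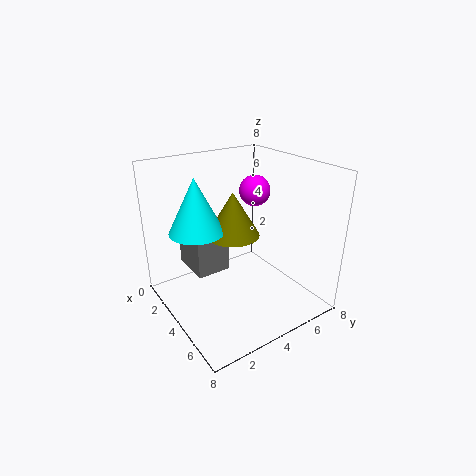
a_1 = 3.5; b_1 = 4; c_1 = 4; s_1 = 1.5; a_2 = 1.5; b_2 = 7; c_2 = 5.5; a_3 = 3; b_3 = 2; c_3 = 4.5; s_3 = 1.5; a_4 = 0.5; b_4 = 2; c_4 = 1.5; q_4 = 2; t_4 = 3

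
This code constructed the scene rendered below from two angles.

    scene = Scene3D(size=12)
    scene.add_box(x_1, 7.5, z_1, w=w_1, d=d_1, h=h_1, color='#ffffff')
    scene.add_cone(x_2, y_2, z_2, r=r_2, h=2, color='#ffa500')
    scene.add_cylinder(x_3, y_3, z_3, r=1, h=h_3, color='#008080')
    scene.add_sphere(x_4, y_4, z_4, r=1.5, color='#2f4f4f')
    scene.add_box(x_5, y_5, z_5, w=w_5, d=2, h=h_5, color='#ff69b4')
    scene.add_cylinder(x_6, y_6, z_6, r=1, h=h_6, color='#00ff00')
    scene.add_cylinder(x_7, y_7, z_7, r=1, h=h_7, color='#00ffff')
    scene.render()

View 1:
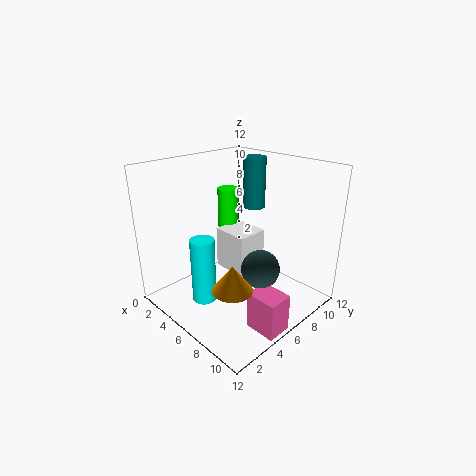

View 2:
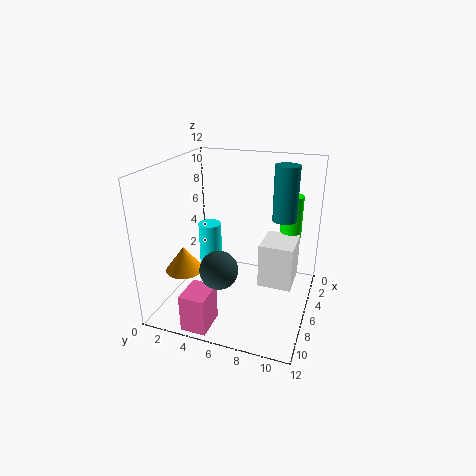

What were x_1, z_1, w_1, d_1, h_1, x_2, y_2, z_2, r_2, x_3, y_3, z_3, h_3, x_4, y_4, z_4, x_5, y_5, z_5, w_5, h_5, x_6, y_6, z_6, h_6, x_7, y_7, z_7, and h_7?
x_1 = 1.5; z_1 = 1; w_1 = 3.5; d_1 = 3; h_1 = 4; x_2 = 9; y_2 = 2.5; z_2 = 4; r_2 = 1.5; x_3 = 4.5; y_3 = 9.5; z_3 = 7.5; h_3 = 4.5; x_4 = 9; y_4 = 5.5; z_4 = 4.5; x_5 = 9.5; y_5 = 3.5; z_5 = 0.5; w_5 = 2.5; h_5 = 3; x_6 = 1; y_6 = 9.5; z_6 = 4.5; h_6 = 4; x_7 = 5; y_7 = 3; z_7 = 1; h_7 = 5.5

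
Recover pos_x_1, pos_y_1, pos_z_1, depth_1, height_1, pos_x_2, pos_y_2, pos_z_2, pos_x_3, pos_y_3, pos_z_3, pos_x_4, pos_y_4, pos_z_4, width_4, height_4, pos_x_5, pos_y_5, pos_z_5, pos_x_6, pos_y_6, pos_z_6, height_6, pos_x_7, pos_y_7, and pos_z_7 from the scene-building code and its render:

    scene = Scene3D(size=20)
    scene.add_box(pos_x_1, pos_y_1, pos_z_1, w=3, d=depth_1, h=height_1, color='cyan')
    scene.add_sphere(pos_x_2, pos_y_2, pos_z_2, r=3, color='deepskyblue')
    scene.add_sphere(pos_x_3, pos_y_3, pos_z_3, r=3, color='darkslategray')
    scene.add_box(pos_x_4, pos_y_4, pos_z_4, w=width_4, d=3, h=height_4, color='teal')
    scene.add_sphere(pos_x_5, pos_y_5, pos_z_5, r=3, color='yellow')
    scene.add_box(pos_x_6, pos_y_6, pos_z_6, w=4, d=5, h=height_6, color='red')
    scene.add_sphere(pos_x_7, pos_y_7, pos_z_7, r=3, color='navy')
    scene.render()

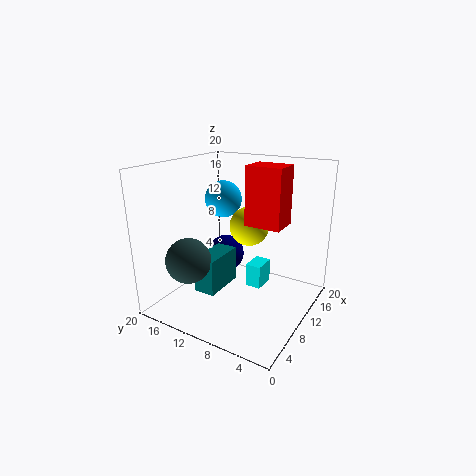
pos_x_1 = 7; pos_y_1 = 5; pos_z_1 = 5; depth_1 = 2; height_1 = 3; pos_x_2 = 17; pos_y_2 = 17; pos_z_2 = 13; pos_x_3 = 4; pos_y_3 = 14; pos_z_3 = 8; pos_x_4 = 5; pos_y_4 = 11; pos_z_4 = 3; width_4 = 6; height_4 = 5; pos_x_5 = 15; pos_y_5 = 11; pos_z_5 = 10; pos_x_6 = 10; pos_y_6 = 4; pos_z_6 = 12; height_6 = 8; pos_x_7 = 16; pos_y_7 = 16; pos_z_7 = 4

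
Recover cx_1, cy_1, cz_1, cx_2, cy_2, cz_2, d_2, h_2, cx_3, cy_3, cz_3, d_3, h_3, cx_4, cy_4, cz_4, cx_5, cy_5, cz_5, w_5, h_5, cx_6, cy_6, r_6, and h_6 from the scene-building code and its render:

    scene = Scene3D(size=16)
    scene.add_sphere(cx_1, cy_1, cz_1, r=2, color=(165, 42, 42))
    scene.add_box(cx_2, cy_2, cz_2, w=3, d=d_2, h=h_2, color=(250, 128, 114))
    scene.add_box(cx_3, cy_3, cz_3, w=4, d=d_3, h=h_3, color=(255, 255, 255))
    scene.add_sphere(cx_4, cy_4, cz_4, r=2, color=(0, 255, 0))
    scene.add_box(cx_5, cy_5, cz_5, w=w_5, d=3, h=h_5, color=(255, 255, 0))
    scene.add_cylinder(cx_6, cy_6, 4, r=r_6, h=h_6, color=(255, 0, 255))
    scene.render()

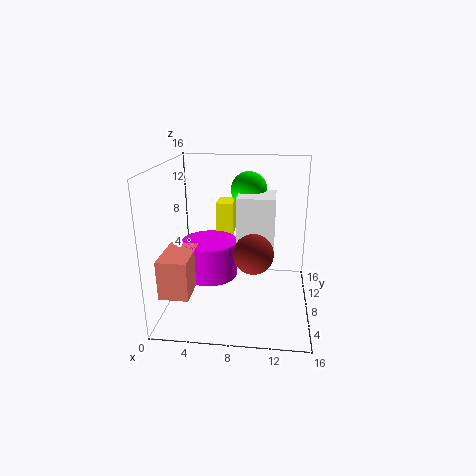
cx_1 = 10
cy_1 = 4
cz_1 = 8
cx_2 = 1
cy_2 = 1
cz_2 = 4
d_2 = 5
h_2 = 4
cx_3 = 8
cy_3 = 6
cz_3 = 7
d_3 = 4
h_3 = 6
cx_4 = 9
cy_4 = 10
cz_4 = 13
cx_5 = 5
cy_5 = 11
cz_5 = 7
w_5 = 2
h_5 = 4
cx_6 = 5
cy_6 = 7
r_6 = 3
h_6 = 4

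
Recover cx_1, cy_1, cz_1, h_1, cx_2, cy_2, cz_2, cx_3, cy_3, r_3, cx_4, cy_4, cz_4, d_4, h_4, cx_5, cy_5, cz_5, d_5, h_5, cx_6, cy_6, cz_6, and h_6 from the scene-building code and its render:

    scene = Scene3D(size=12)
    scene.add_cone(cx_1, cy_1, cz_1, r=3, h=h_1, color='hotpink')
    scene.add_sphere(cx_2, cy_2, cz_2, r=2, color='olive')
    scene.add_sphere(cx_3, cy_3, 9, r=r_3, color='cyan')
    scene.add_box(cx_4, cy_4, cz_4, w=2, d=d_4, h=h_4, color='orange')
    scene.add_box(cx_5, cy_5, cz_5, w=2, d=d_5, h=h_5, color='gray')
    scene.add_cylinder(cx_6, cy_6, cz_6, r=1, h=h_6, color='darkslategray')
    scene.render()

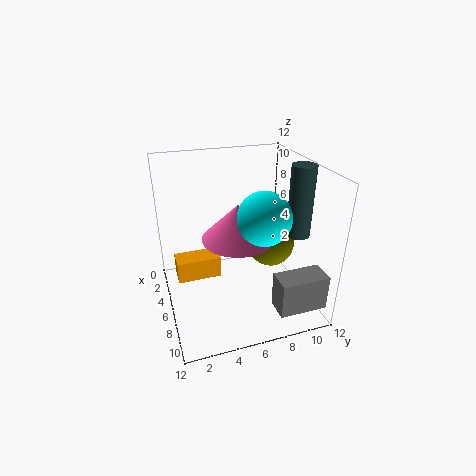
cx_1 = 6; cy_1 = 6; cz_1 = 6; h_1 = 3; cx_2 = 6; cy_2 = 9; cz_2 = 5; cx_3 = 9; cy_3 = 7; r_3 = 2; cx_4 = 2; cy_4 = 1; cz_4 = 1; d_4 = 4; h_4 = 2; cx_5 = 9; cy_5 = 8; cz_5 = 1; d_5 = 4; h_5 = 3; cx_6 = 7; cy_6 = 11; cz_6 = 6; h_6 = 6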